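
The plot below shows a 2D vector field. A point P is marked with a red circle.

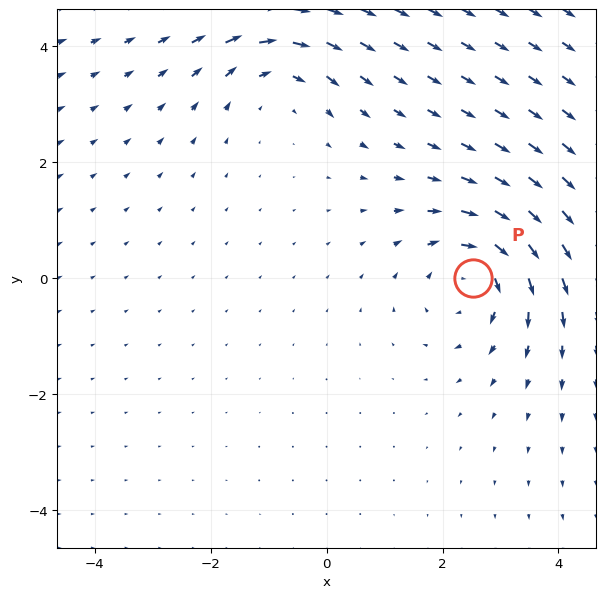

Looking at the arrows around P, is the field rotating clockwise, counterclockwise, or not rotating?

Near P at (2.5, -0.0) the arrows circulate clockwise. The curl (z-component) there is about -4; negative curl means clockwise rotation.

clockwise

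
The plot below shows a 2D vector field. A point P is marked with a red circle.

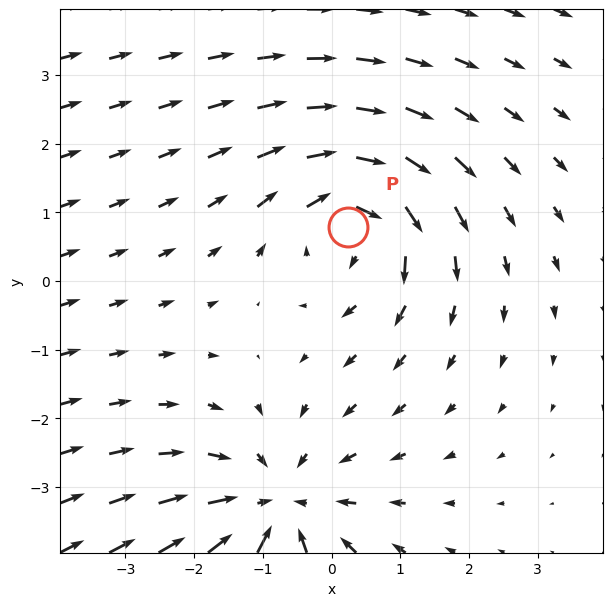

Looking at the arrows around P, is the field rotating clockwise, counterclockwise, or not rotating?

clockwise

Near P at (0.2, 0.8) the arrows circulate clockwise. The curl (z-component) there is about -3; negative curl means clockwise rotation.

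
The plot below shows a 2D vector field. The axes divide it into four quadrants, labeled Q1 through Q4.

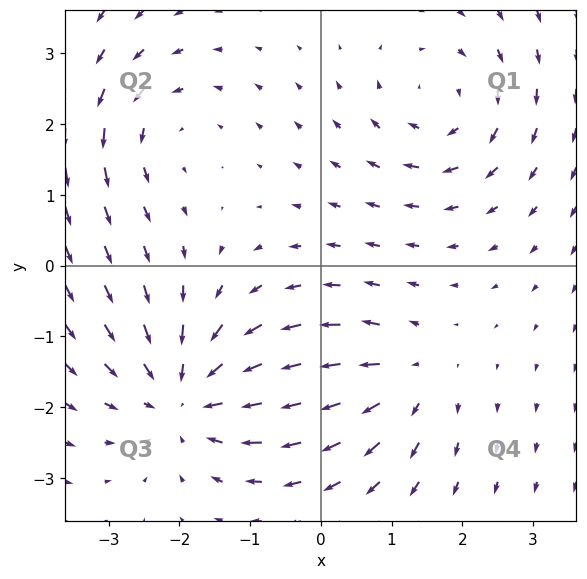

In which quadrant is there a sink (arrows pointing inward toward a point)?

Q3

The sink sits at approximately (-1.9, -1.9), which lies in quadrant Q3. The divergence there is about -5, negative as expected for a sink.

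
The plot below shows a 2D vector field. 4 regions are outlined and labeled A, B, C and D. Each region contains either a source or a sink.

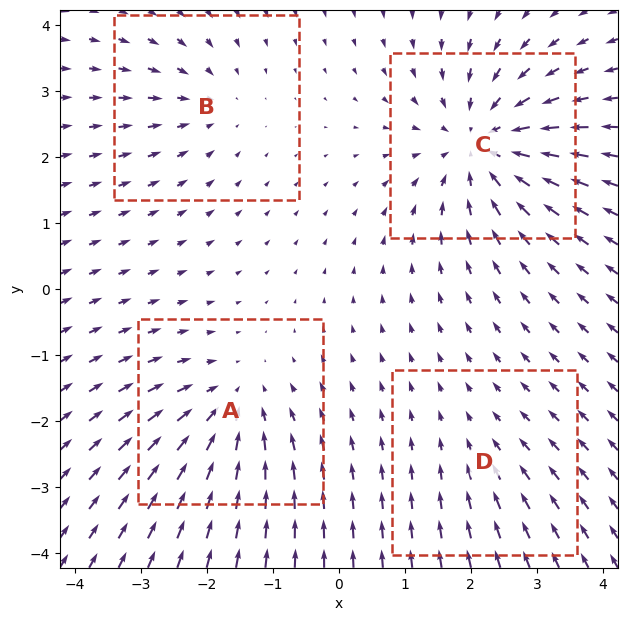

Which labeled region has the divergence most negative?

Divergence at each region's feature centre — A: about -4, B: about -3, C: about -6, D: about -2. Region C is most negative.

C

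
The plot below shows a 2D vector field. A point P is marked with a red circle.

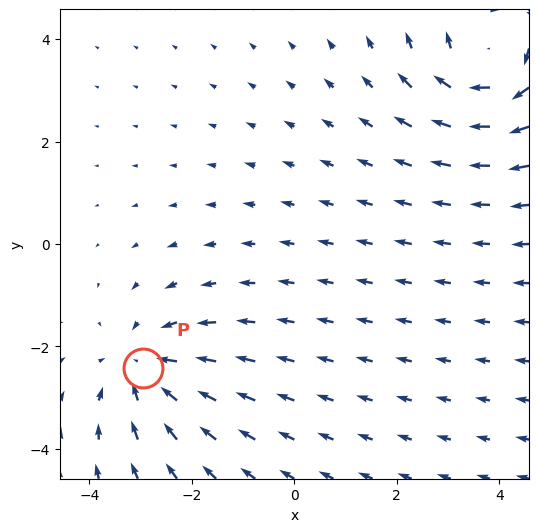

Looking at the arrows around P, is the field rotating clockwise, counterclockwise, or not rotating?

not rotating

Near P at (-2.9, -2.4) the arrows show no circulation. The curl there is ≈0.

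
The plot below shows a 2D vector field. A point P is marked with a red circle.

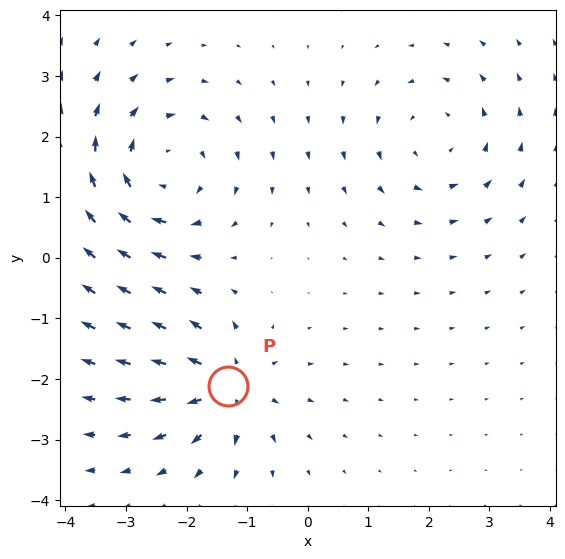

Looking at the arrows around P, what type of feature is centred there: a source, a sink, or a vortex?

At P (-1.3, -2.1) the arrows spread outward. Divergence about +4, curl ≈0 — positive divergence with near-zero curl is a source.

source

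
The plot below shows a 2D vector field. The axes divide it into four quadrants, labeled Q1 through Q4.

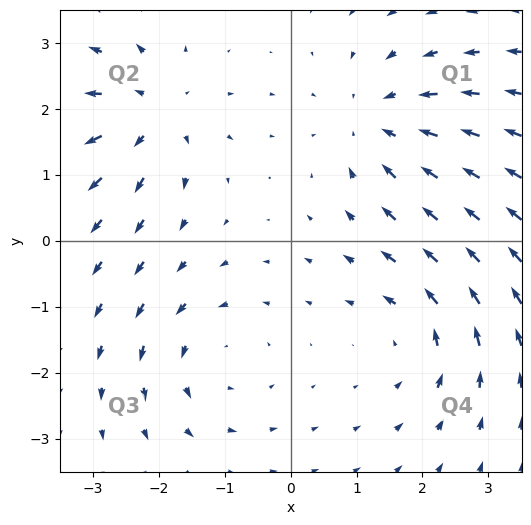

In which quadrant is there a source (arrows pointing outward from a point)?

Q2

The source sits at approximately (-2.1, 1.9), which lies in quadrant Q2. The divergence there is about +4, positive as expected for a source.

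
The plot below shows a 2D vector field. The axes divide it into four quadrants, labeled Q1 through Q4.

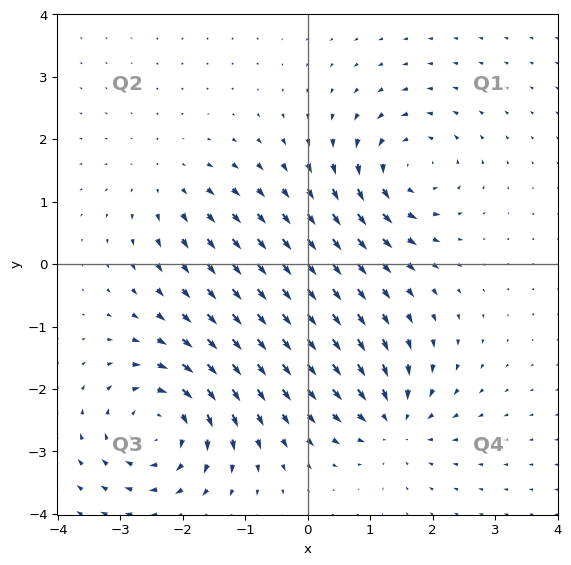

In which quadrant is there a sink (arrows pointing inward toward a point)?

Q4

The sink sits at approximately (1.4, -2.5), which lies in quadrant Q4. The divergence there is about -5, negative as expected for a sink.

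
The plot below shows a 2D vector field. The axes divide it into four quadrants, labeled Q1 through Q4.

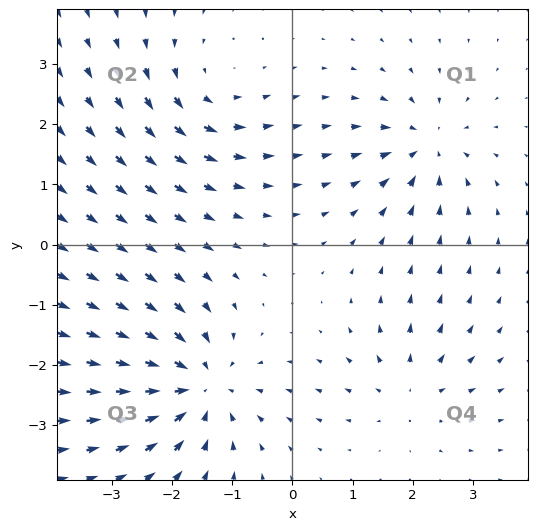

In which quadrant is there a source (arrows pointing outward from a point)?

Q4

The source sits at approximately (2.0, -2.4), which lies in quadrant Q4. The divergence there is about +3, positive as expected for a source.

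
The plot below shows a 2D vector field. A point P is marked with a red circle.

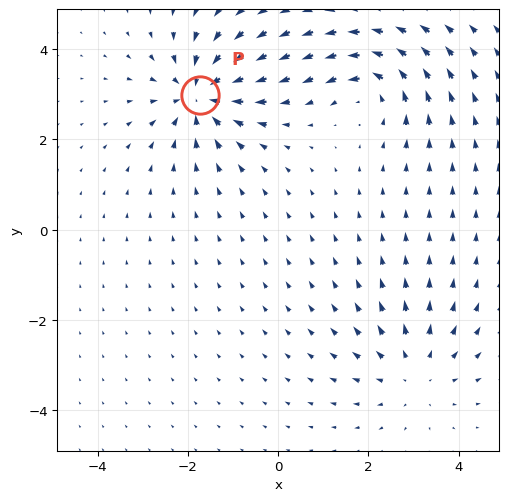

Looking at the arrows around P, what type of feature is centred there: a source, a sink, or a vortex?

sink

At P (-1.7, 3.0) the arrows converge inward. Divergence about -5, curl ≈0 — negative divergence with near-zero curl is a sink.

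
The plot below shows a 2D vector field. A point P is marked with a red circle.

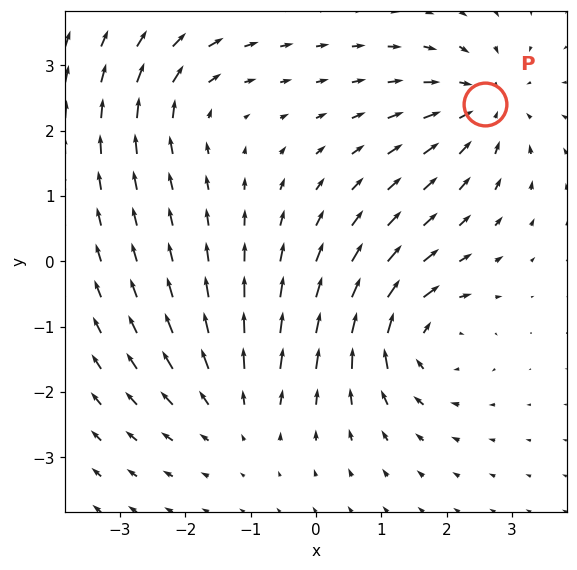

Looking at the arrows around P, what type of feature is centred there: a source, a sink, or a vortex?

sink

At P (2.6, 2.4) the arrows converge inward. Divergence about -4, curl ≈0 — negative divergence with near-zero curl is a sink.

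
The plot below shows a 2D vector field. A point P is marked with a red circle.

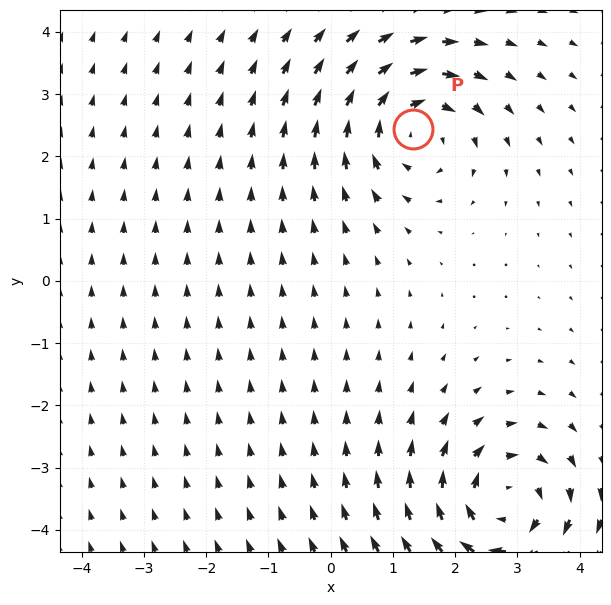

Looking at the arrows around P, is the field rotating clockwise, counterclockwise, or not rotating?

clockwise

Near P at (1.3, 2.4) the arrows circulate clockwise. The curl (z-component) there is about -4; negative curl means clockwise rotation.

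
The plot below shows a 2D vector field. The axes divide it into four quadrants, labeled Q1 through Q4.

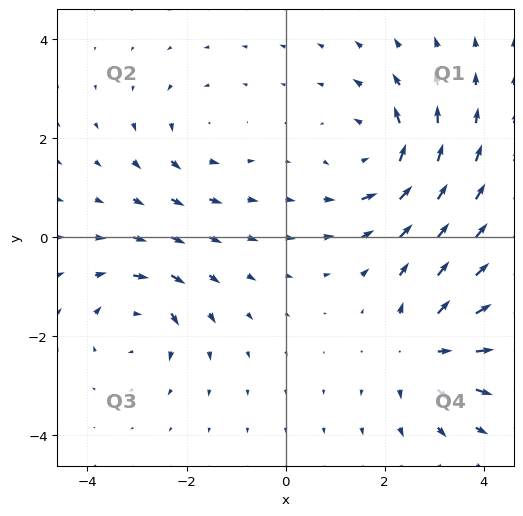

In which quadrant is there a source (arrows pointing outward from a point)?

Q4

The source sits at approximately (2.9, -2.3), which lies in quadrant Q4. The divergence there is about +5, positive as expected for a source.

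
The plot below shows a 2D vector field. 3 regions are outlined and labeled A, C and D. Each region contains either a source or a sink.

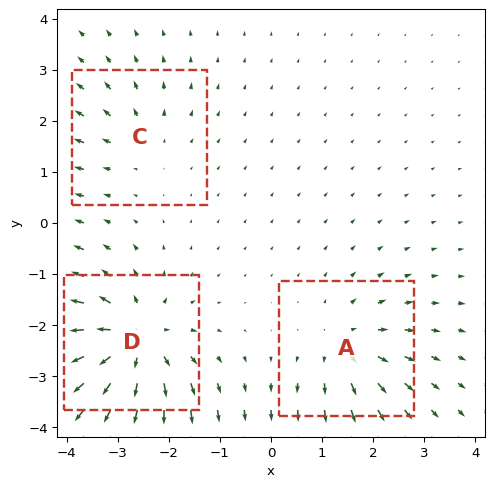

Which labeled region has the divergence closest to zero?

C

Divergence at each region's feature centre — A: about +3, C: about +2, D: about +6. Region C is closest to zero.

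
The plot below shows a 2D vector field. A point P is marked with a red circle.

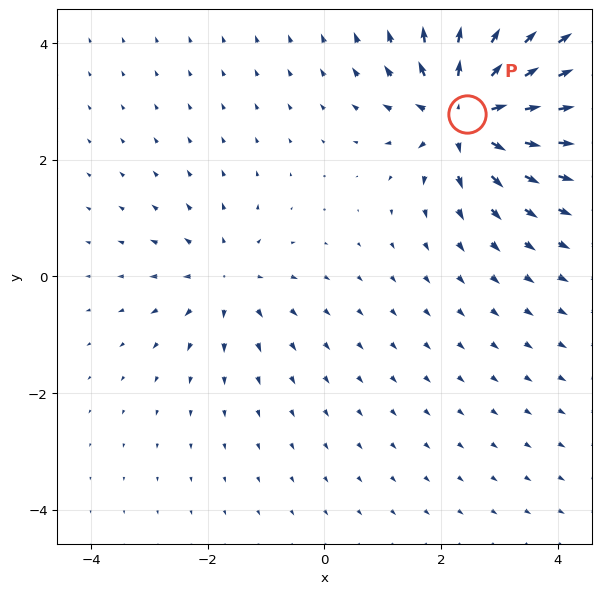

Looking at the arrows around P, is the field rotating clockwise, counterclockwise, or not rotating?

Near P at (2.4, 2.8) the arrows show no circulation. The curl there is ≈0.

not rotating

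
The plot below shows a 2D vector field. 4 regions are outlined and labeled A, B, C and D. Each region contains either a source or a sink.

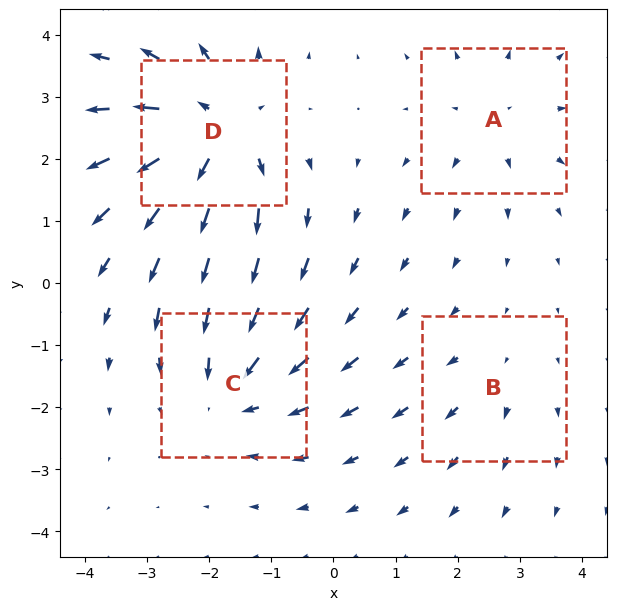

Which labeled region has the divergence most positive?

D

Divergence at each region's feature centre — A: about +3, B: about +2, C: about -4, D: about +6. Region D is most positive.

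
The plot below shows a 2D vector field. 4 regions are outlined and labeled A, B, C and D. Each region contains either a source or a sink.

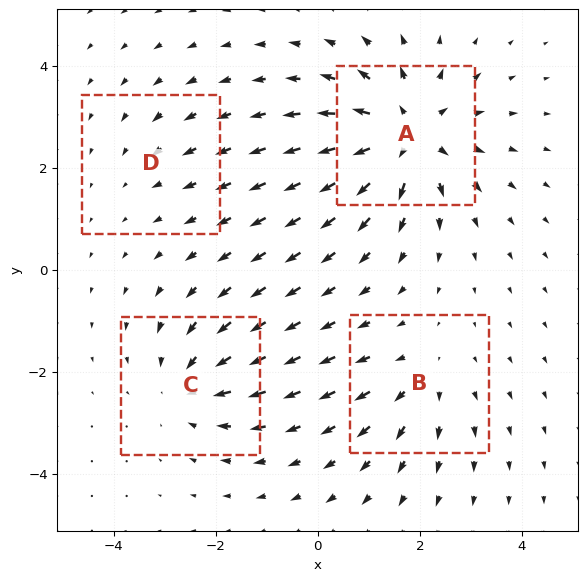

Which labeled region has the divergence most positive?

A

Divergence at each region's feature centre — A: about +6, B: about +3, C: about -4, D: about -2. Region A is most positive.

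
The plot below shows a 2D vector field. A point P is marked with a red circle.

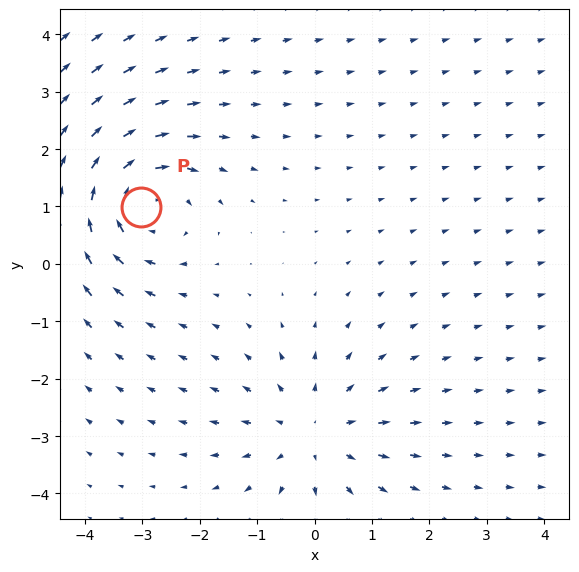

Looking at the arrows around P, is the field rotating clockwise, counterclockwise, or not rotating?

Near P at (-3.0, 1.0) the arrows circulate clockwise. The curl (z-component) there is about -4; negative curl means clockwise rotation.

clockwise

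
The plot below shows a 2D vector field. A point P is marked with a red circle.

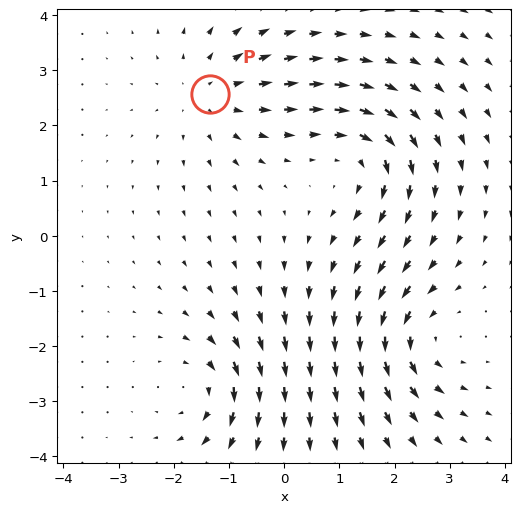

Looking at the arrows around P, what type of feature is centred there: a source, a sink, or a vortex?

source

At P (-1.3, 2.6) the arrows spread outward. Divergence about +3, curl ≈0 — positive divergence with near-zero curl is a source.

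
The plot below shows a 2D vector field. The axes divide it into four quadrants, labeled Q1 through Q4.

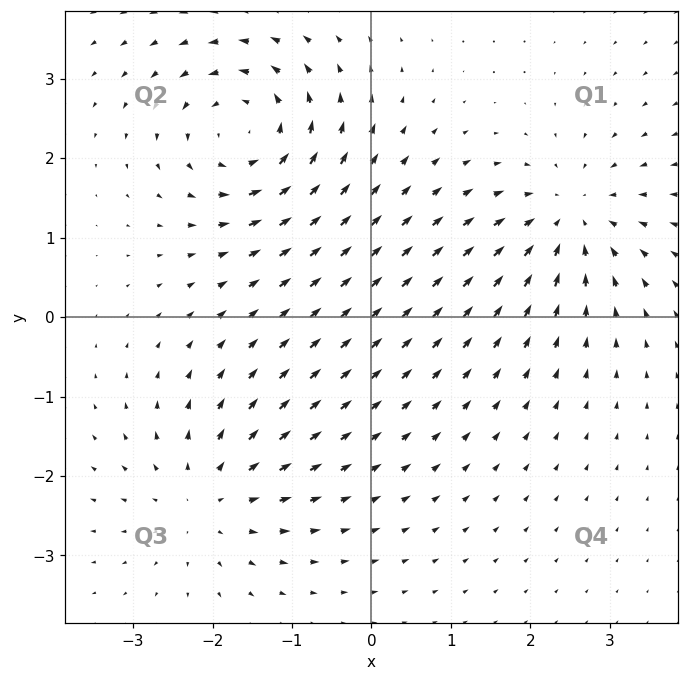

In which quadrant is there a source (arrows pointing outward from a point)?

The source sits at approximately (-2.1, -2.3), which lies in quadrant Q3. The divergence there is about +4, positive as expected for a source.

Q3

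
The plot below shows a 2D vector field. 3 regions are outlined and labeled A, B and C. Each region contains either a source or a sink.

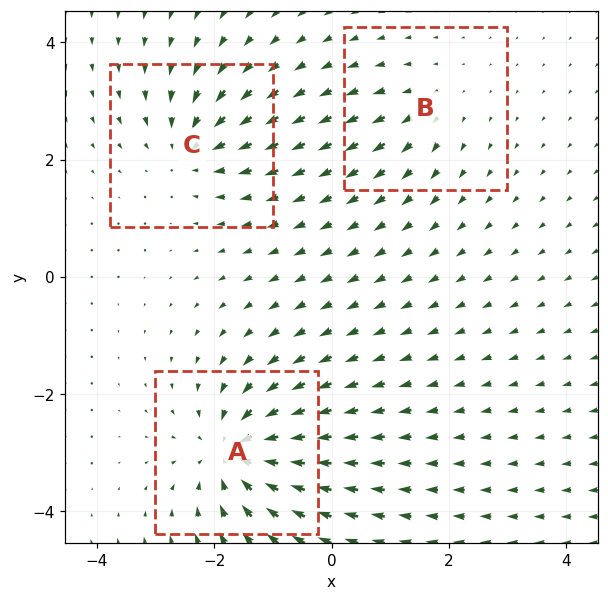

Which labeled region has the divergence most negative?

A

Divergence at each region's feature centre — A: about -6, B: about +2, C: about -4. Region A is most negative.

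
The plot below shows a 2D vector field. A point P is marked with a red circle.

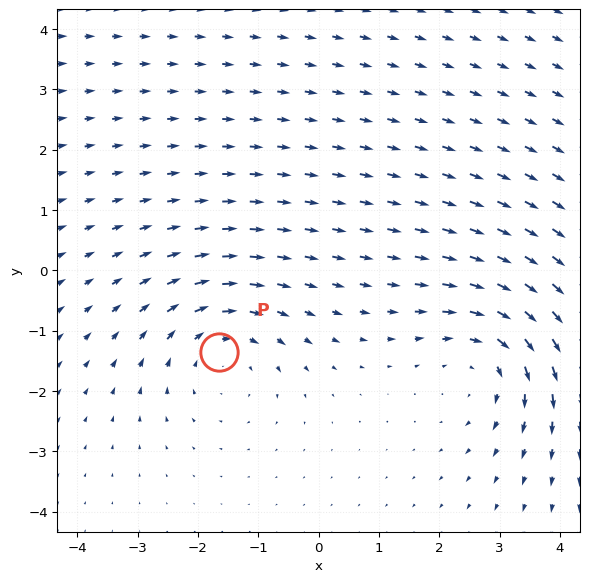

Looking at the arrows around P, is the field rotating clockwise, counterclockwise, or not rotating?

Near P at (-1.6, -1.4) the arrows circulate clockwise. The curl (z-component) there is about -3; negative curl means clockwise rotation.

clockwise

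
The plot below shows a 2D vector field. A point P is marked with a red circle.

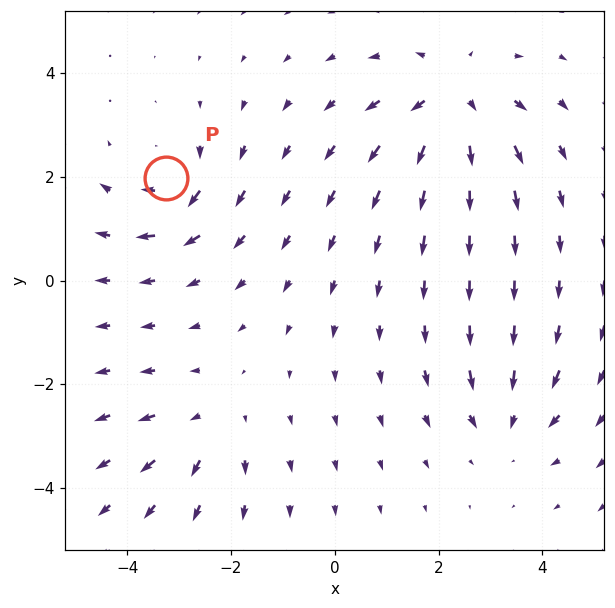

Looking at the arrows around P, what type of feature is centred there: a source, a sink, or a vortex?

vortex

At P (-3.2, 2.0) the arrows circulate clockwise. Divergence ≈0, curl about -4 — near-zero divergence with nonzero curl is a vortex.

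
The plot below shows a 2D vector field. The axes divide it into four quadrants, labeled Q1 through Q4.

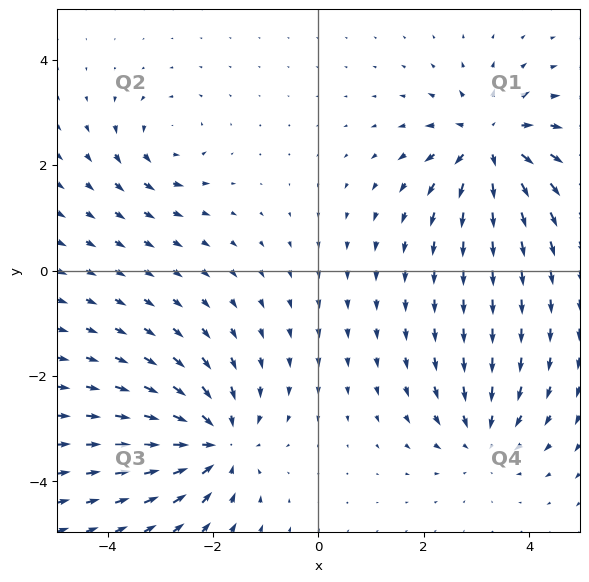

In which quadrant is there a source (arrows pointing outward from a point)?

The source sits at approximately (3.2, 2.4), which lies in quadrant Q1. The divergence there is about +6, positive as expected for a source.

Q1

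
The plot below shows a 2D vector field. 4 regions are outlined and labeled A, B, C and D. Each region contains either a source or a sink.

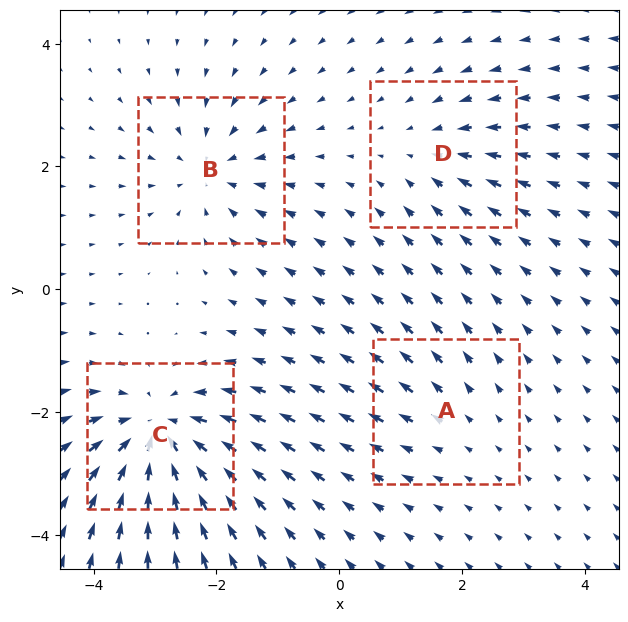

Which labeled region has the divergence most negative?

Divergence at each region's feature centre — A: about +2, B: about -5, C: about -8, D: about -3. Region C is most negative.

C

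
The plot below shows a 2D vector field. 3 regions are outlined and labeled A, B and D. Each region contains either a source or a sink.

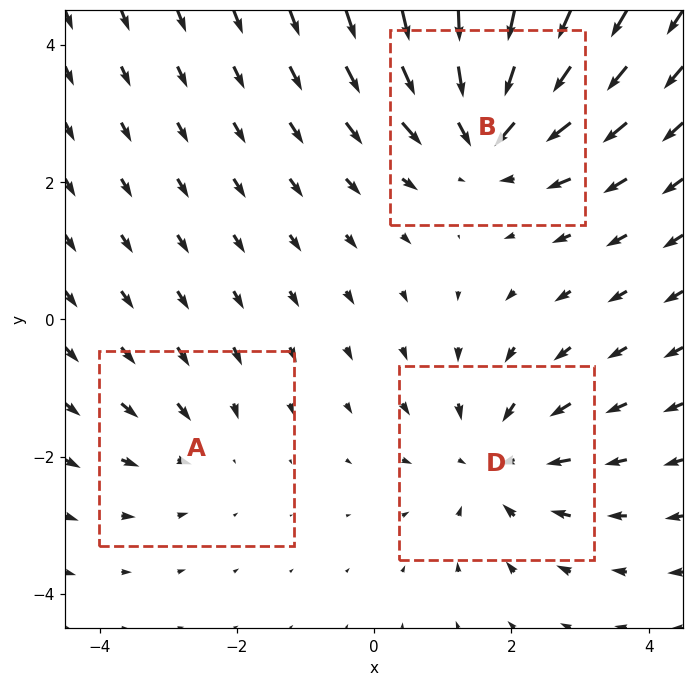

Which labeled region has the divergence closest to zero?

A

Divergence at each region's feature centre — A: about -2, B: about -4, D: about -3. Region A is closest to zero.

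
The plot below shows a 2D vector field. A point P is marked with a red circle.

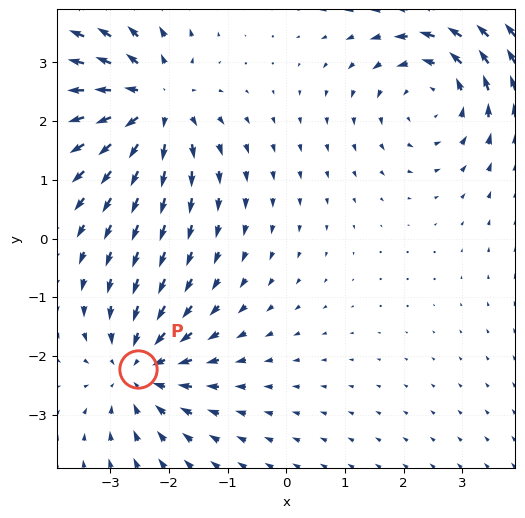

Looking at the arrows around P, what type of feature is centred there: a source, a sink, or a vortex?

sink

At P (-2.5, -2.2) the arrows converge inward. Divergence about -4, curl ≈0 — negative divergence with near-zero curl is a sink.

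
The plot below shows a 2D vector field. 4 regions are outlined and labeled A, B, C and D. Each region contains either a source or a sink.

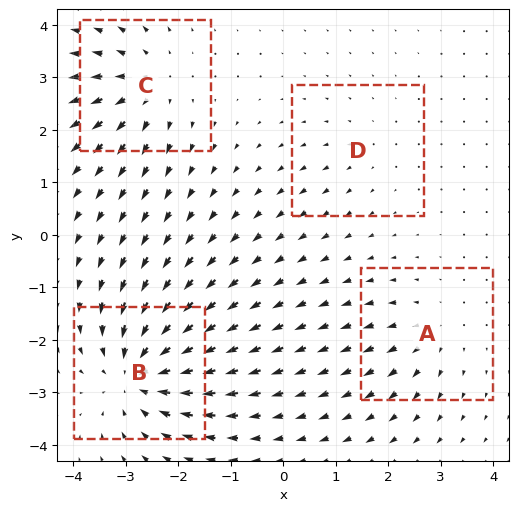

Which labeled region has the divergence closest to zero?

D

Divergence at each region's feature centre — A: about +3, B: about -7, C: about +5, D: about +2. Region D is closest to zero.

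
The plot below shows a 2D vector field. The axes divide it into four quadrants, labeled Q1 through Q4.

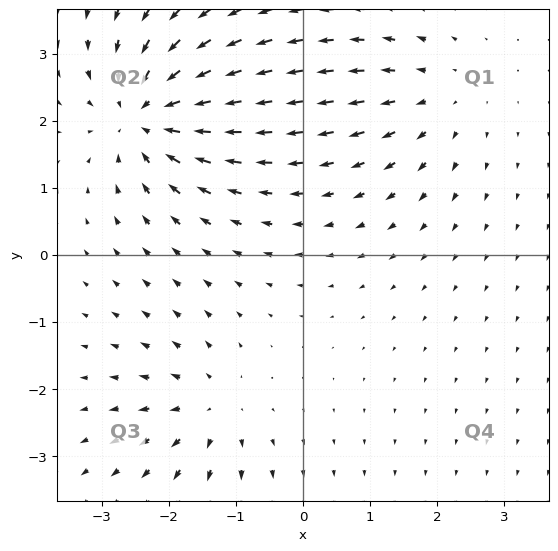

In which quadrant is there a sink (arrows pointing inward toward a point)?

Q2

The sink sits at approximately (-2.3, 2.1), which lies in quadrant Q2. The divergence there is about -6, negative as expected for a sink.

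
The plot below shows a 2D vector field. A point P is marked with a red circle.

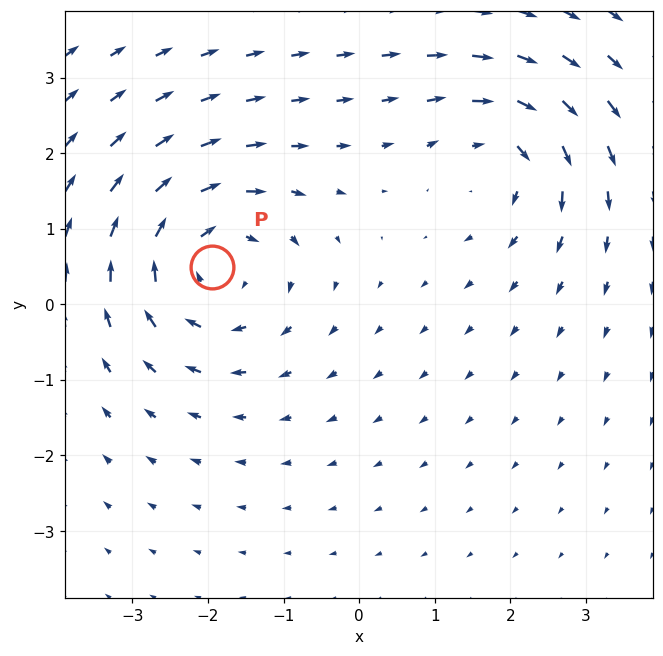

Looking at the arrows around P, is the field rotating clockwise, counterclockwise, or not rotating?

Near P at (-1.9, 0.5) the arrows circulate clockwise. The curl (z-component) there is about -5; negative curl means clockwise rotation.

clockwise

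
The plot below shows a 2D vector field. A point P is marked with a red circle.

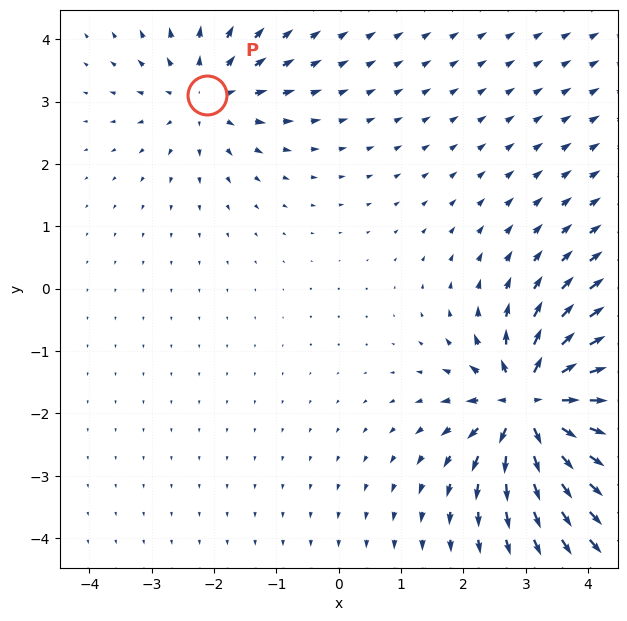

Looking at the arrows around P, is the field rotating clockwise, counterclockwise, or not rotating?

Near P at (-2.1, 3.1) the arrows show no circulation. The curl there is ≈0.

not rotating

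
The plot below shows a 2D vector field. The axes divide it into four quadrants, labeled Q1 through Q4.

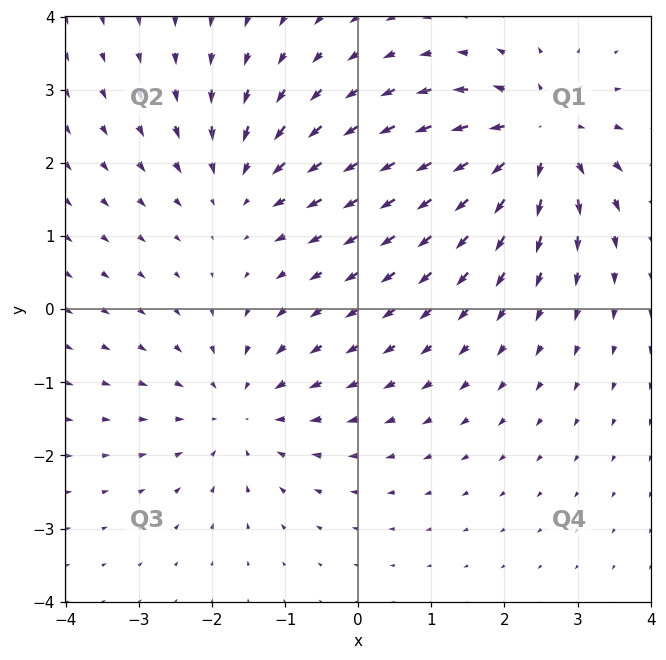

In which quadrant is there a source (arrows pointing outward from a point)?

Q1

The source sits at approximately (2.5, 2.3), which lies in quadrant Q1. The divergence there is about +5, positive as expected for a source.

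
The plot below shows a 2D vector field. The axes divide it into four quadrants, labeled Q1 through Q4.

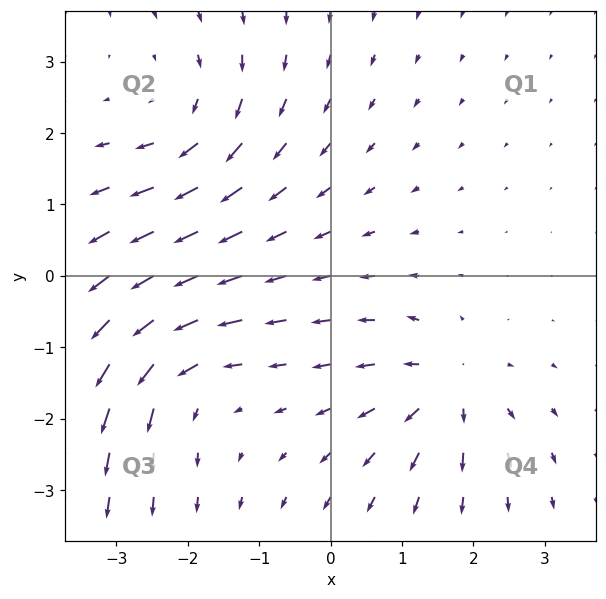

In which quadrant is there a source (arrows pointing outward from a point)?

Q4

The source sits at approximately (1.6, -1.6), which lies in quadrant Q4. The divergence there is about +4, positive as expected for a source.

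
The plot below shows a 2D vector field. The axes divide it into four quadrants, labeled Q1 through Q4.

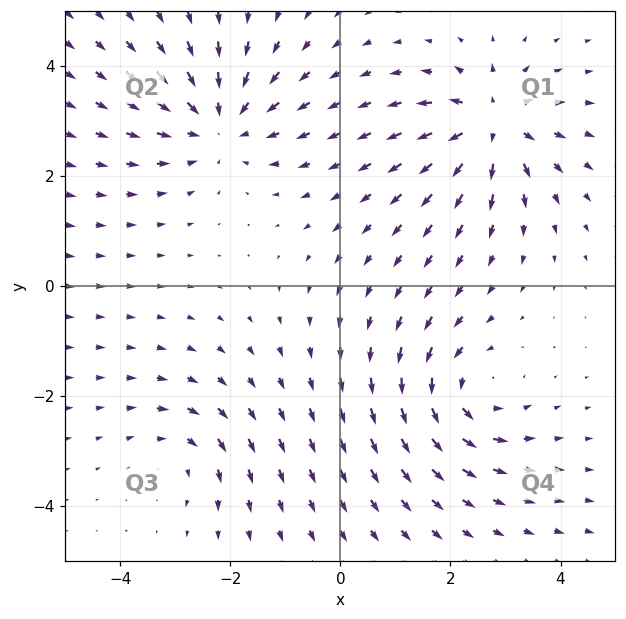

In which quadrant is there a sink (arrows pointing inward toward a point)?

The sink sits at approximately (-2.2, 3.0), which lies in quadrant Q2. The divergence there is about -4, negative as expected for a sink.

Q2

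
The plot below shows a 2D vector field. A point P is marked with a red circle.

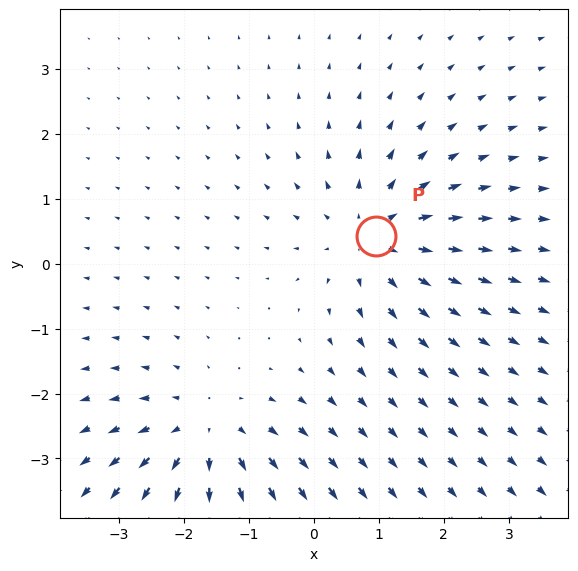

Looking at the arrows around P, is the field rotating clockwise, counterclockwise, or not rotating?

Near P at (1.0, 0.4) the arrows show no circulation. The curl there is ≈0.

not rotating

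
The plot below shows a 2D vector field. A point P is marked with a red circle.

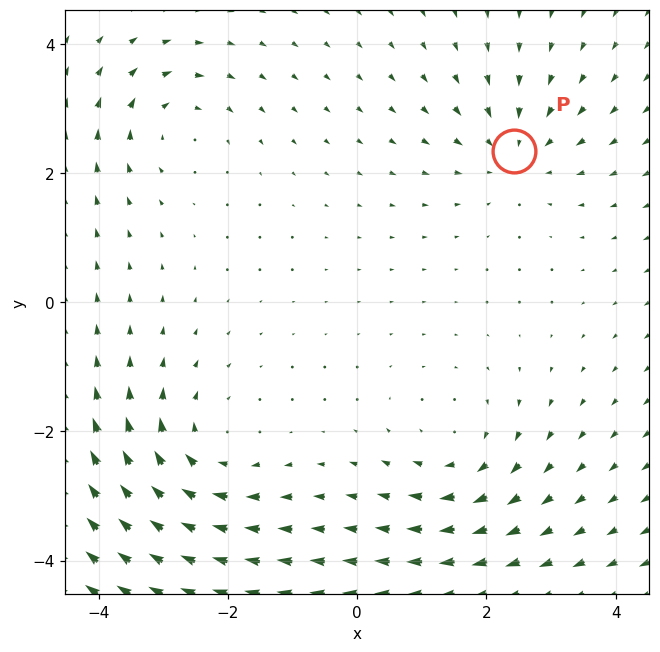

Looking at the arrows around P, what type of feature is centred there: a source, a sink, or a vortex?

At P (2.4, 2.3) the arrows converge inward. Divergence about -3, curl ≈0 — negative divergence with near-zero curl is a sink.

sink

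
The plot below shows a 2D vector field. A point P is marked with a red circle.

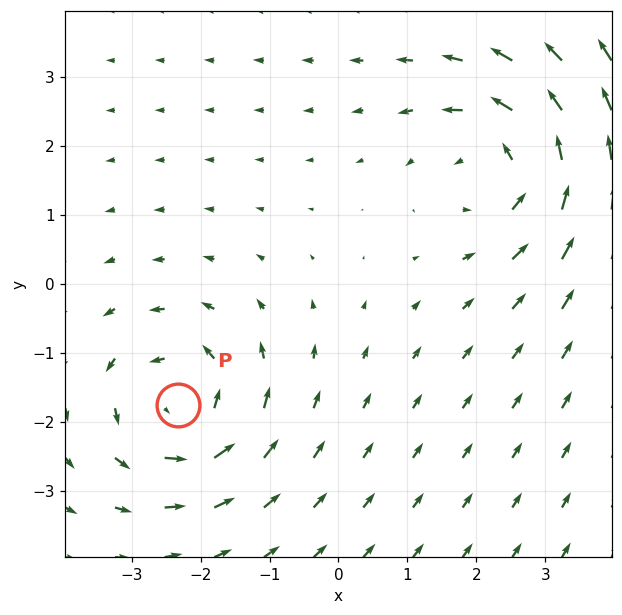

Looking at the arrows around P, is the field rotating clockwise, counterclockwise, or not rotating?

counterclockwise

Near P at (-2.3, -1.8) the arrows circulate counterclockwise. The curl (z-component) there is about +4; positive curl means counterclockwise rotation.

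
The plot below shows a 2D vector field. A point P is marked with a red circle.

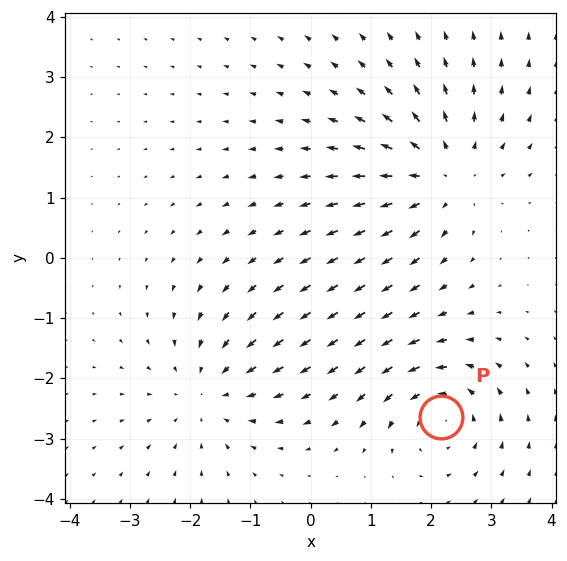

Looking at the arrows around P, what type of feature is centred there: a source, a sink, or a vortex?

At P (2.2, -2.6) the arrows circulate counterclockwise. Divergence ≈0, curl about +4 — near-zero divergence with nonzero curl is a vortex.

vortex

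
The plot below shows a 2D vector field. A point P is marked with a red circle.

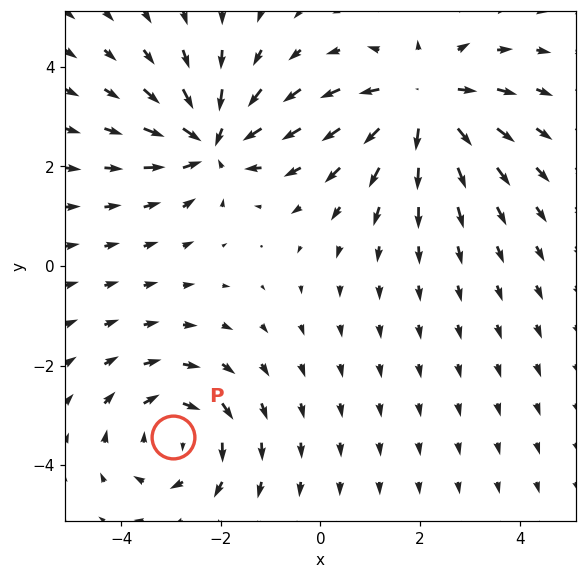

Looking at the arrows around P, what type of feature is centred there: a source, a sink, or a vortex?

vortex

At P (-3.0, -3.4) the arrows circulate clockwise. Divergence ≈0, curl about -3 — near-zero divergence with nonzero curl is a vortex.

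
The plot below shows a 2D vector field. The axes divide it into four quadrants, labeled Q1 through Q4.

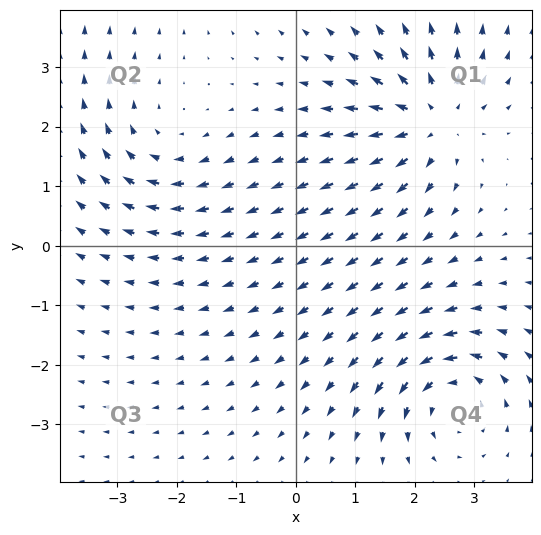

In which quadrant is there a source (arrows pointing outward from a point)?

The source sits at approximately (2.3, 2.1), which lies in quadrant Q1. The divergence there is about +5, positive as expected for a source.

Q1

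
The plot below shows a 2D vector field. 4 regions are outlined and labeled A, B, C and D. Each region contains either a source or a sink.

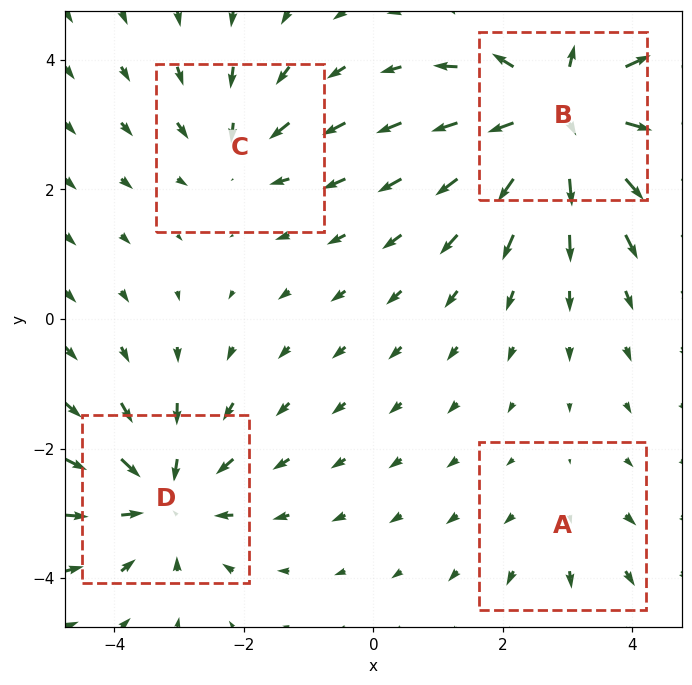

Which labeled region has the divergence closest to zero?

A

Divergence at each region's feature centre — A: about +2, B: about +7, C: about -3, D: about -5. Region A is closest to zero.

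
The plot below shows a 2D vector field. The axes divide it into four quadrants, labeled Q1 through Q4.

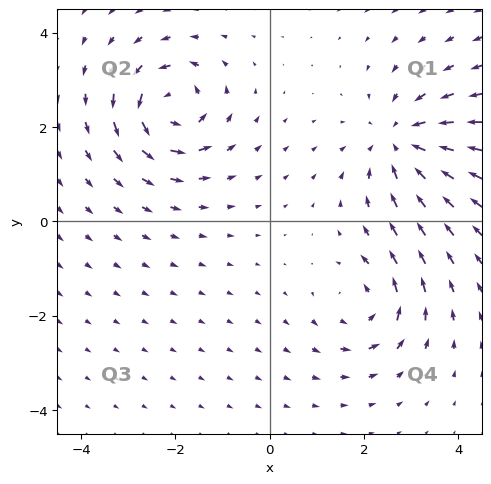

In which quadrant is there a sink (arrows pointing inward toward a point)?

Q1

The sink sits at approximately (2.8, 1.7), which lies in quadrant Q1. The divergence there is about -5, negative as expected for a sink.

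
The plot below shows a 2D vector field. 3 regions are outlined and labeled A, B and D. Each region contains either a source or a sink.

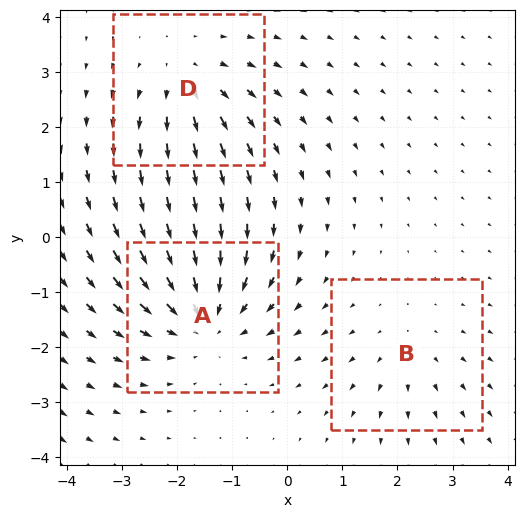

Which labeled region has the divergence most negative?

A

Divergence at each region's feature centre — A: about -4, B: about +2, D: about +3. Region A is most negative.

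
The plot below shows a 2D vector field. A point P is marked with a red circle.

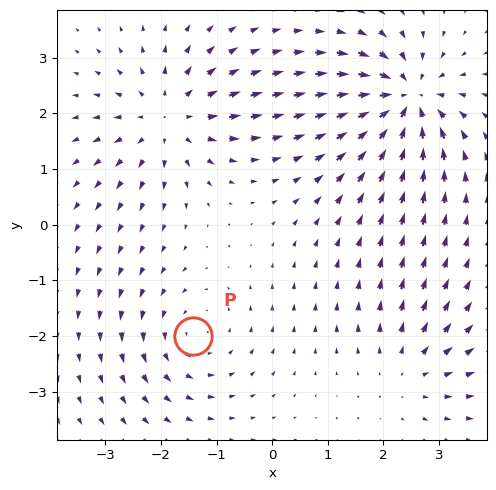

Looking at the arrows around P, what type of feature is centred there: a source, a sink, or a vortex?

vortex

At P (-1.4, -2.0) the arrows circulate counterclockwise. Divergence ≈0, curl about +3 — near-zero divergence with nonzero curl is a vortex.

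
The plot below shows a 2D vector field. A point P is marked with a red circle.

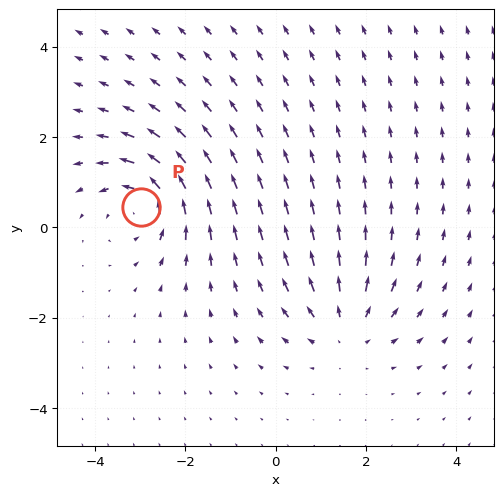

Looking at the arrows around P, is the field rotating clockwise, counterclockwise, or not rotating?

Near P at (-3.0, 0.4) the arrows circulate counterclockwise. The curl (z-component) there is about +4; positive curl means counterclockwise rotation.

counterclockwise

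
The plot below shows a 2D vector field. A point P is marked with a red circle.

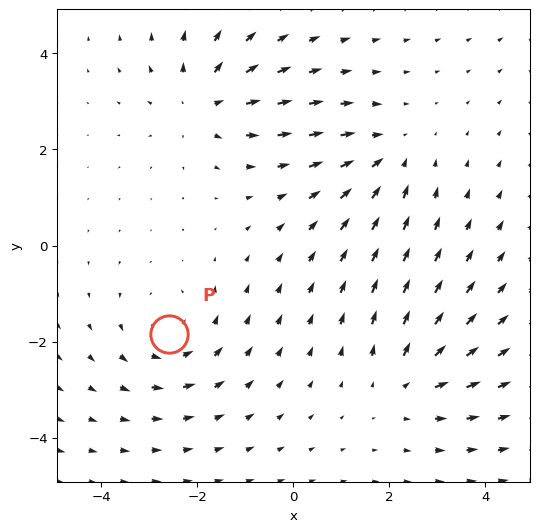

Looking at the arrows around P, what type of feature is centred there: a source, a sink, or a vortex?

At P (-2.6, -1.8) the arrows circulate counterclockwise. Divergence ≈0, curl about +3 — near-zero divergence with nonzero curl is a vortex.

vortex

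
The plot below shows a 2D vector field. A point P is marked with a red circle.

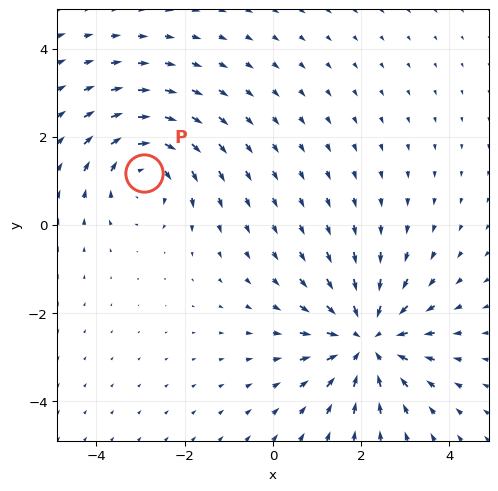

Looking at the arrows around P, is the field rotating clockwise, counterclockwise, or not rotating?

Near P at (-2.9, 1.2) the arrows circulate clockwise. The curl (z-component) there is about -3; negative curl means clockwise rotation.

clockwise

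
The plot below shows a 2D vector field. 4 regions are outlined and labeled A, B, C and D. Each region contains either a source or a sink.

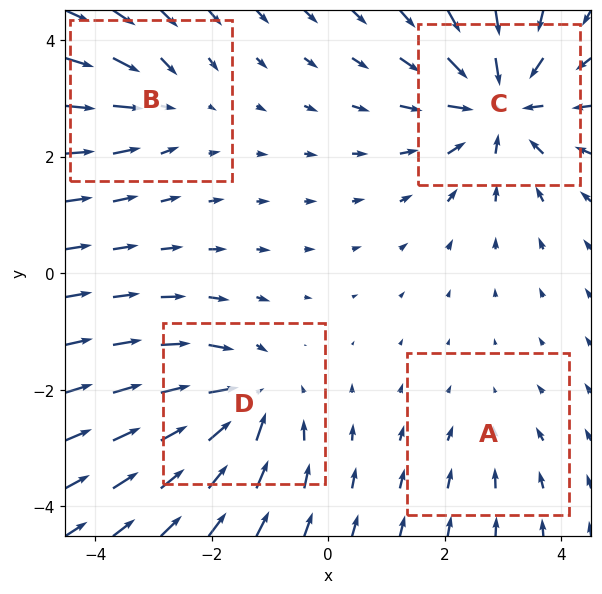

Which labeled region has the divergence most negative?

C

Divergence at each region's feature centre — A: about -2, B: about -3, C: about -6, D: about -5. Region C is most negative.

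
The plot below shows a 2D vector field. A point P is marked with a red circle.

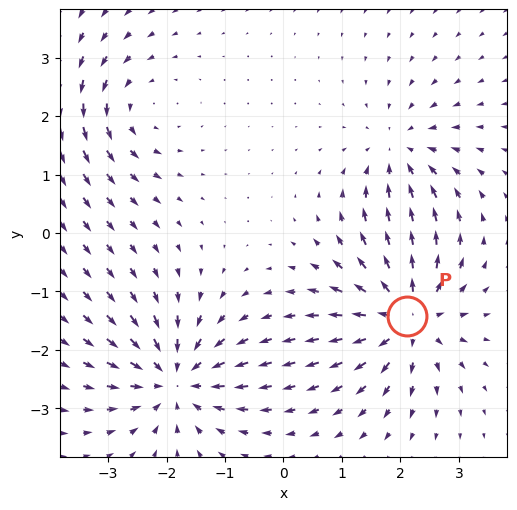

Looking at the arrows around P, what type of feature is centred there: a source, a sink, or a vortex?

source

At P (2.1, -1.4) the arrows spread outward. Divergence about +6, curl ≈0 — positive divergence with near-zero curl is a source.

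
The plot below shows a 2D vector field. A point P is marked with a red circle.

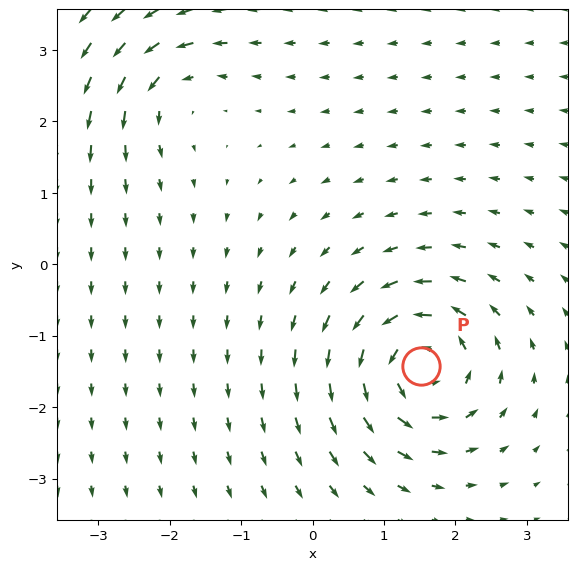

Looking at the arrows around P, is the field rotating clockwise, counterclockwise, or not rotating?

counterclockwise

Near P at (1.5, -1.4) the arrows circulate counterclockwise. The curl (z-component) there is about +6; positive curl means counterclockwise rotation.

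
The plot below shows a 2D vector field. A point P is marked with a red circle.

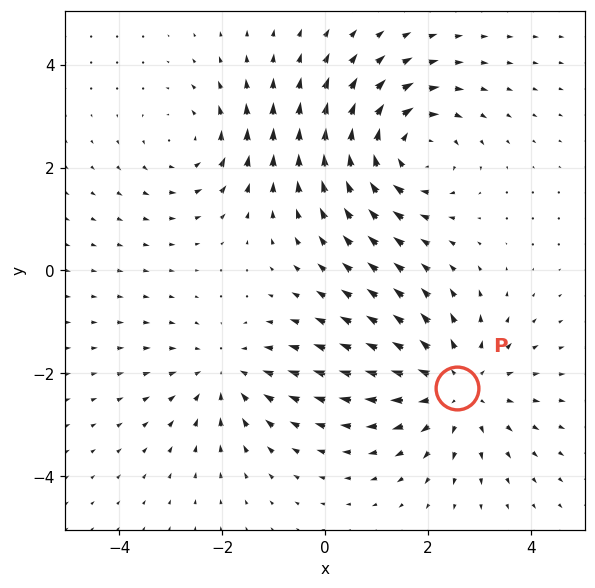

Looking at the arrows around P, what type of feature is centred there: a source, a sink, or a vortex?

At P (2.6, -2.3) the arrows spread outward. Divergence about +4, curl ≈0 — positive divergence with near-zero curl is a source.

source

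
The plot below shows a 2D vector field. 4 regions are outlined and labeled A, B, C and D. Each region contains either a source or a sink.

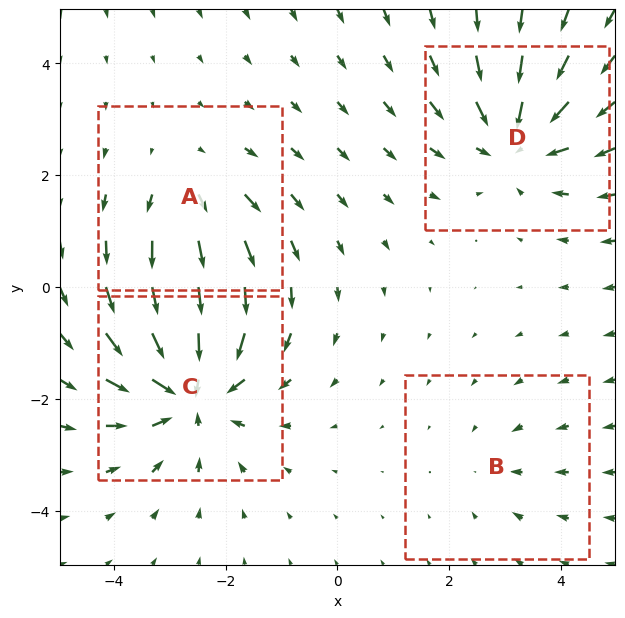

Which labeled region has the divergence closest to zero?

B

Divergence at each region's feature centre — A: about +3, B: about -2, C: about -6, D: about -5. Region B is closest to zero.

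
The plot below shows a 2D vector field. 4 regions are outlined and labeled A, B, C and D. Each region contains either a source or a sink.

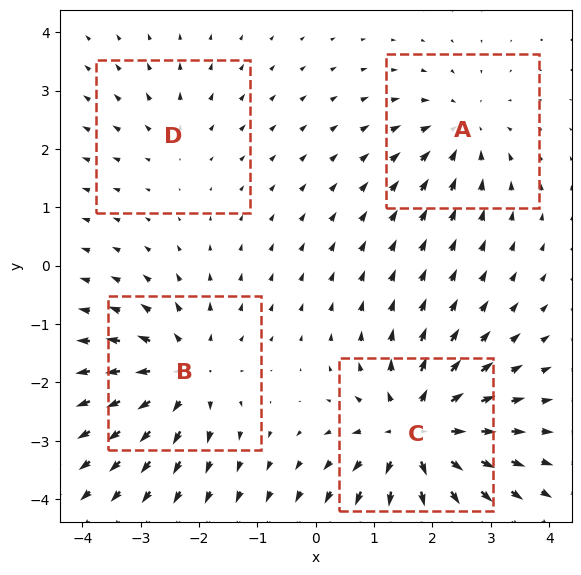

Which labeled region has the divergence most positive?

C

Divergence at each region's feature centre — A: about -4, B: about +5, C: about +7, D: about +2. Region C is most positive.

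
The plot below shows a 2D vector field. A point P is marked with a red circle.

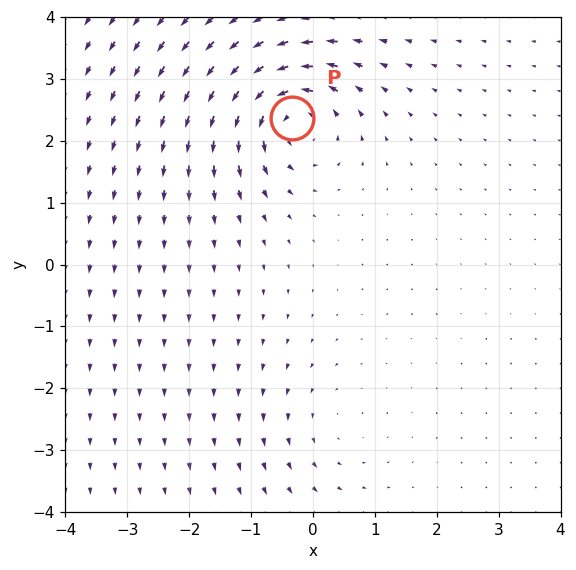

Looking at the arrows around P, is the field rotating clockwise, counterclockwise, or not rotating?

counterclockwise

Near P at (-0.3, 2.4) the arrows circulate counterclockwise. The curl (z-component) there is about +7; positive curl means counterclockwise rotation.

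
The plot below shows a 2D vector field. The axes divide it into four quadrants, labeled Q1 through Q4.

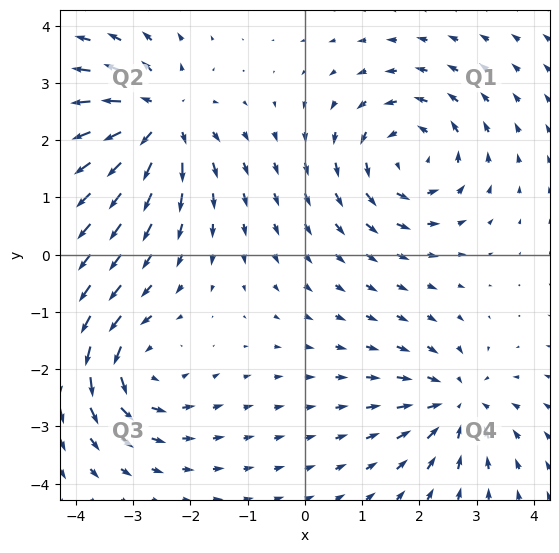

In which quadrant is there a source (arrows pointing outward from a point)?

The source sits at approximately (-2.6, 2.4), which lies in quadrant Q2. The divergence there is about +6, positive as expected for a source.

Q2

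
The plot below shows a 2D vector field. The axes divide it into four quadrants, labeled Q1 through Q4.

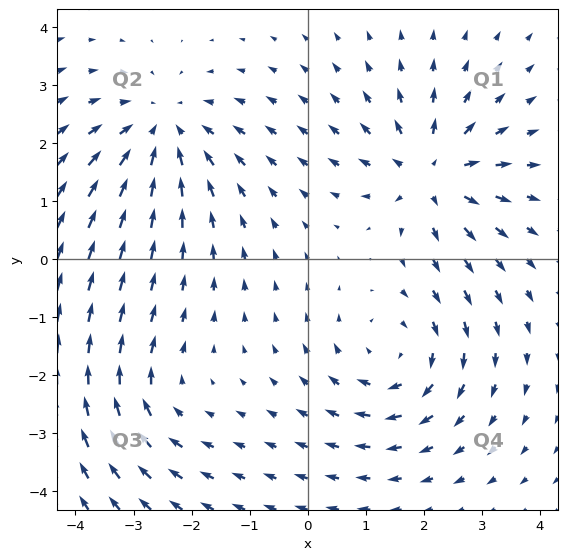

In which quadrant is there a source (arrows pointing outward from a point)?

The source sits at approximately (2.1, 1.5), which lies in quadrant Q1. The divergence there is about +5, positive as expected for a source.

Q1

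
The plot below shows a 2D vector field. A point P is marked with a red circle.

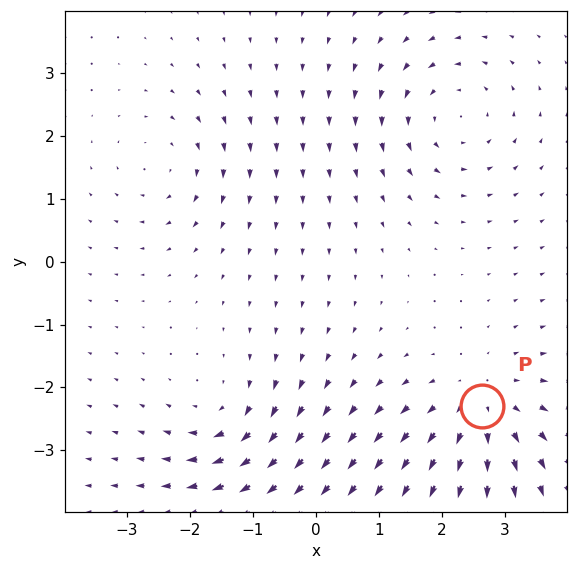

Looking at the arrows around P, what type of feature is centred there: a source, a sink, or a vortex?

source

At P (2.6, -2.3) the arrows spread outward. Divergence about +4, curl ≈0 — positive divergence with near-zero curl is a source.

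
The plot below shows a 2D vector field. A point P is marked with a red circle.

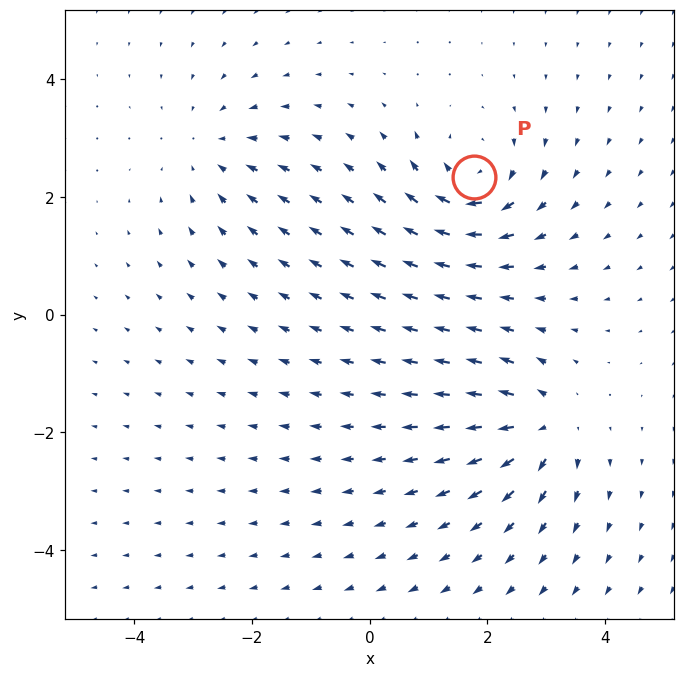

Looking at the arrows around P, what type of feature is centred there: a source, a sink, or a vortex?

vortex

At P (1.8, 2.3) the arrows circulate clockwise. Divergence ≈0, curl about -5 — near-zero divergence with nonzero curl is a vortex.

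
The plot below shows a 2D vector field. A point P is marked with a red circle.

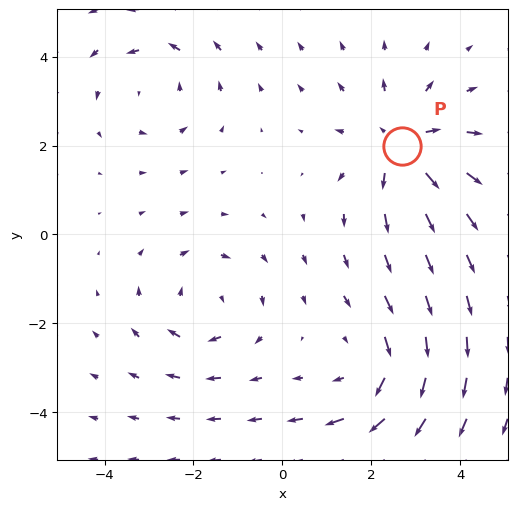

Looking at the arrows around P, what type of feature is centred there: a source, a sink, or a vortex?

At P (2.7, 2.0) the arrows spread outward. Divergence about +5, curl ≈0 — positive divergence with near-zero curl is a source.

source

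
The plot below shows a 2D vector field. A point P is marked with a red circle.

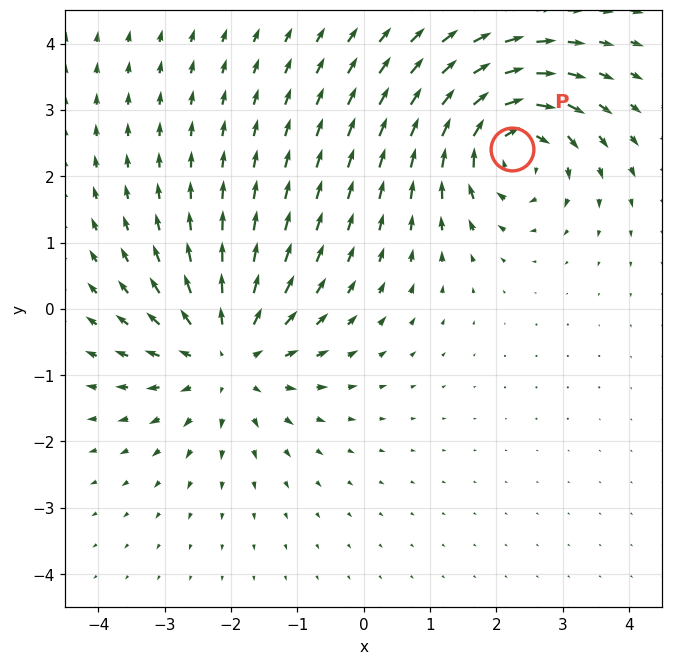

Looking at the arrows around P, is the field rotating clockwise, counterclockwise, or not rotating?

Near P at (2.2, 2.4) the arrows circulate clockwise. The curl (z-component) there is about -6; negative curl means clockwise rotation.

clockwise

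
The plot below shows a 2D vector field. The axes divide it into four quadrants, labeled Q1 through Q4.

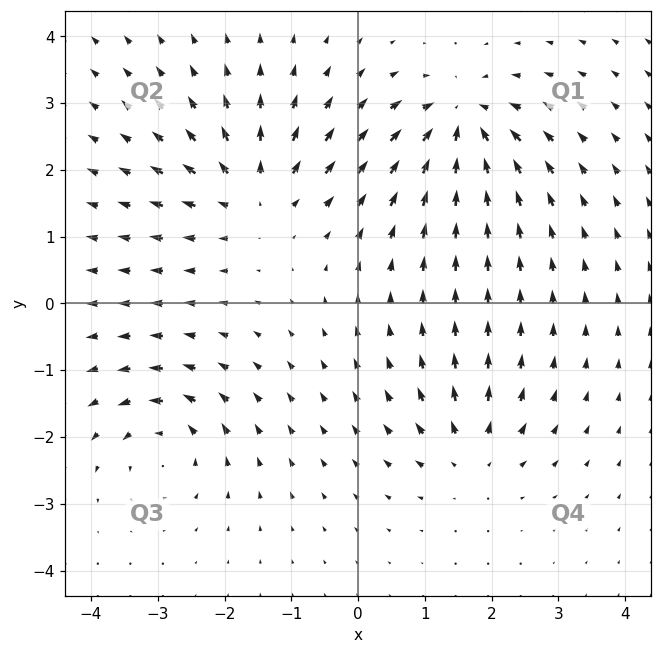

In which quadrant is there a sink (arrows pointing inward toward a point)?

Q1

The sink sits at approximately (1.6, 2.7), which lies in quadrant Q1. The divergence there is about -7, negative as expected for a sink.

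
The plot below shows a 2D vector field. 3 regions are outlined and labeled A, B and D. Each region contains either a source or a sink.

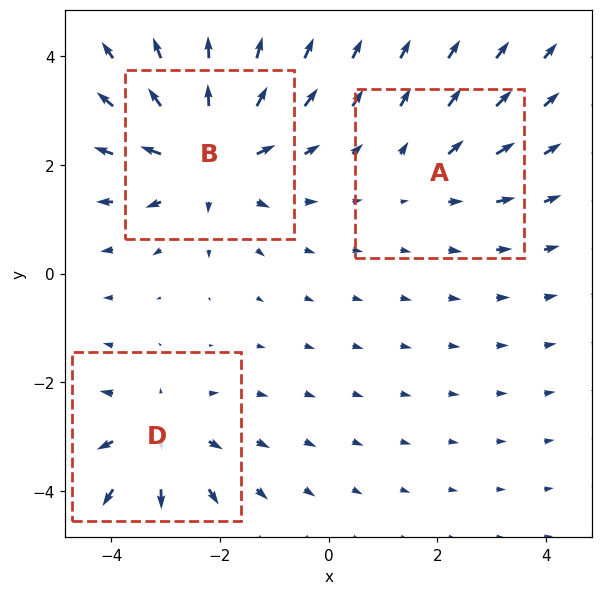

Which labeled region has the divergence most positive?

B

Divergence at each region's feature centre — A: about +2, B: about +4, D: about +3. Region B is most positive.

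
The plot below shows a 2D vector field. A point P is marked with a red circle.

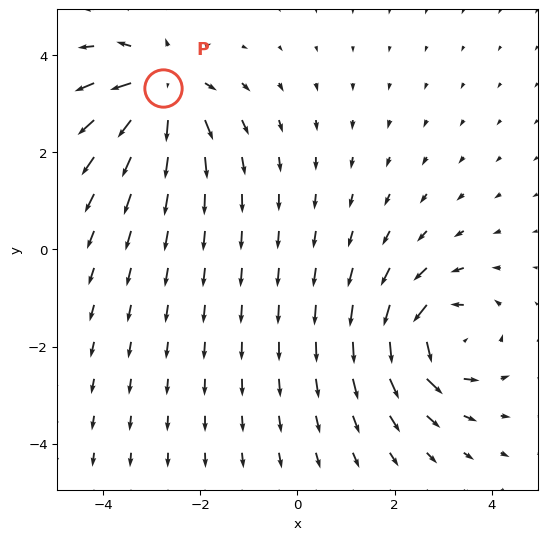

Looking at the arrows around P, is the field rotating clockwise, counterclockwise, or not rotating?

not rotating

Near P at (-2.8, 3.3) the arrows show no circulation. The curl there is ≈0.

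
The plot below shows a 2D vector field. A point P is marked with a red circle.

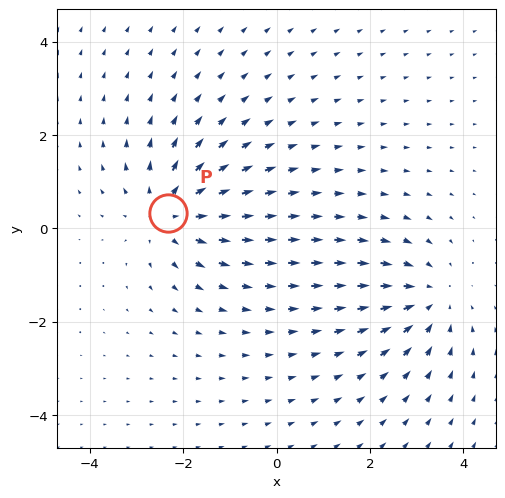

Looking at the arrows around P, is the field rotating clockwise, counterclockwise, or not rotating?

not rotating

Near P at (-2.3, 0.3) the arrows show no circulation. The curl there is ≈0.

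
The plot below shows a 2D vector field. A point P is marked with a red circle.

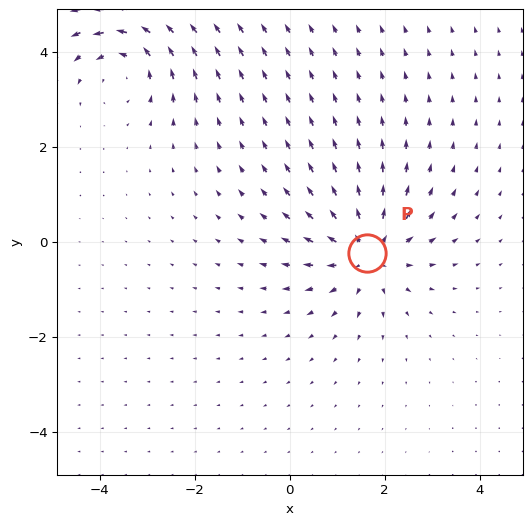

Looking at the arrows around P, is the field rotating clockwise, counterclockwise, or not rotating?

Near P at (1.6, -0.2) the arrows show no circulation. The curl there is ≈0.

not rotating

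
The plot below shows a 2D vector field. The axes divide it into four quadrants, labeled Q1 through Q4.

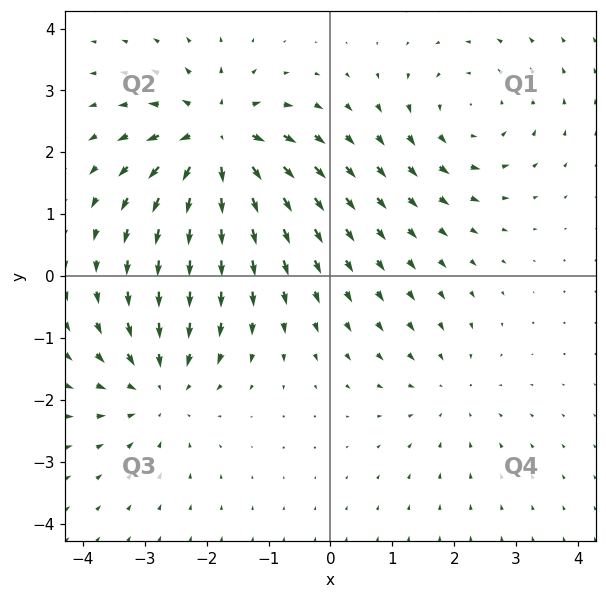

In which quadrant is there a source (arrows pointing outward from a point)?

Q2

The source sits at approximately (-1.8, 2.2), which lies in quadrant Q2. The divergence there is about +7, positive as expected for a source.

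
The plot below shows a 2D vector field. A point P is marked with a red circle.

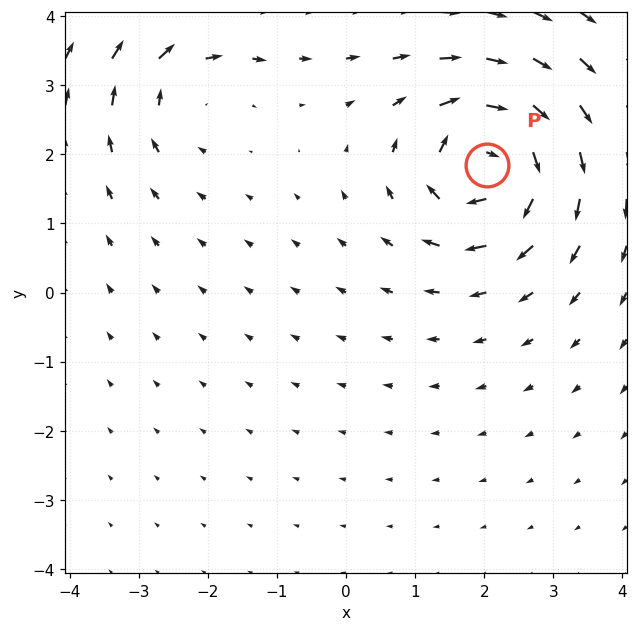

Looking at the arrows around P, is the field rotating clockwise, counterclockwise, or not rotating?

Near P at (2.0, 1.8) the arrows circulate clockwise. The curl (z-component) there is about -7; negative curl means clockwise rotation.

clockwise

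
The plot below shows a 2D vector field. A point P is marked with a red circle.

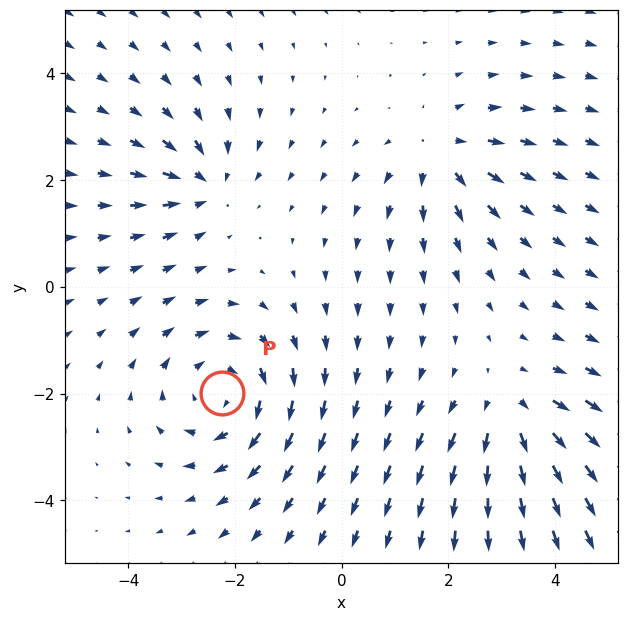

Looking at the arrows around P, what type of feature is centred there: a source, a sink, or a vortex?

vortex

At P (-2.2, -2.0) the arrows circulate clockwise. Divergence ≈0, curl about -4 — near-zero divergence with nonzero curl is a vortex.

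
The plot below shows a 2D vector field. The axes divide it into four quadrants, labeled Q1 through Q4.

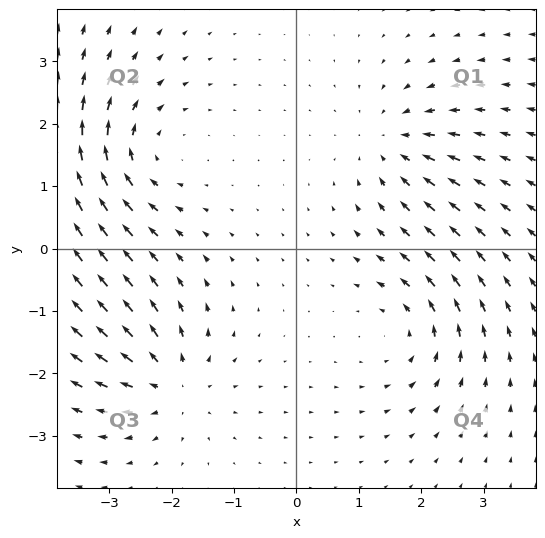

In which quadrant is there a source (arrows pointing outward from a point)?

The source sits at approximately (-2.0, -2.2), which lies in quadrant Q3. The divergence there is about +4, positive as expected for a source.

Q3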